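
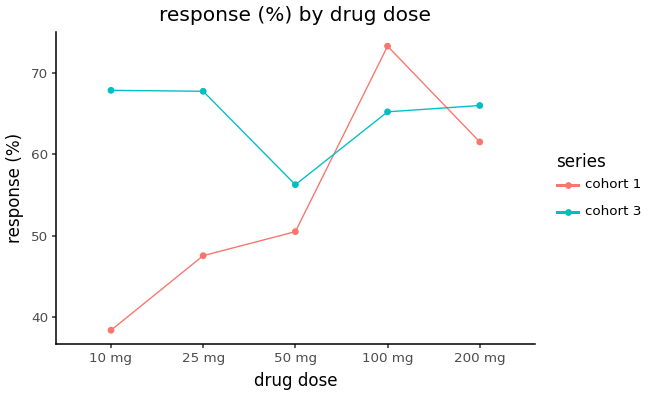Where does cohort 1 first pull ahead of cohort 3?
100 mg

50 mg: cohort 1 ≈ 50 vs cohort 3 ≈ 55 (not yet); 100 mg: cohort 1 ≈ 75 vs cohort 3 ≈ 65 (first crossover).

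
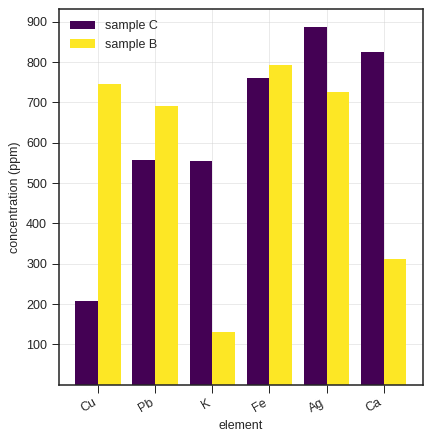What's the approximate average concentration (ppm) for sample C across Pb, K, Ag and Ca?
≈ 725

(600 + 600 + 900 + 800) / 4 ≈ 725.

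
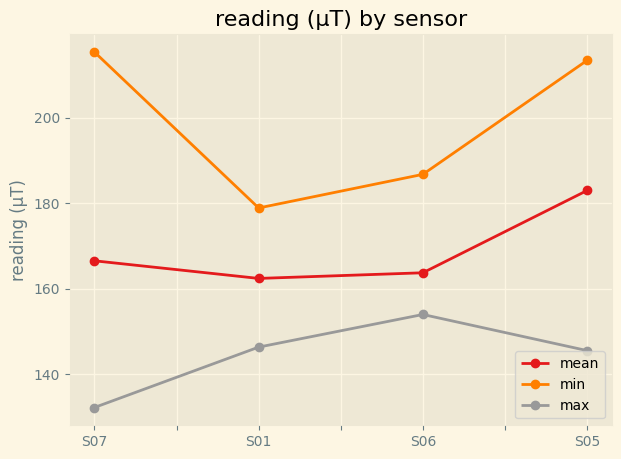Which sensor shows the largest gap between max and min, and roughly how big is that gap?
S07, ≈ 90 µT

S07: max ≈ 130, min ≈ 220 → gap ≈ 90. Next-largest (S05) is only ≈ 60.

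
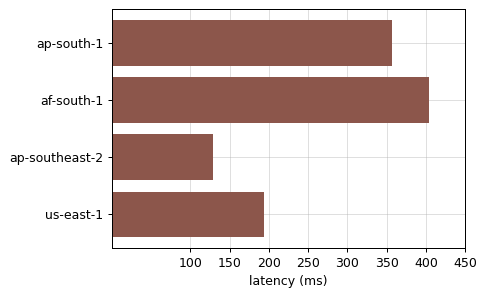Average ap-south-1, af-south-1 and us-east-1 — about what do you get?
≈ 317

(350 + 400 + 200) / 3 ≈ 317.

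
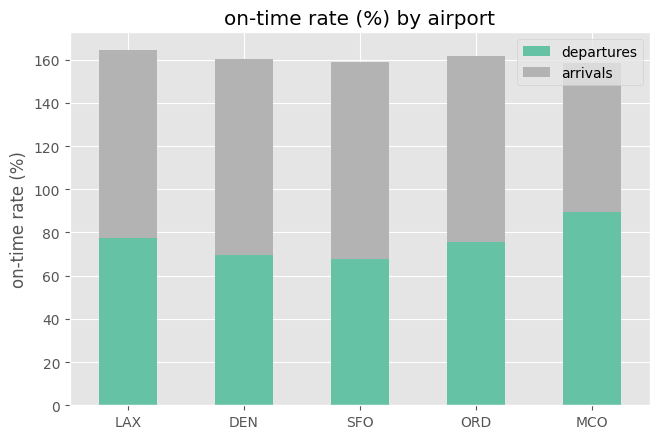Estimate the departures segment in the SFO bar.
≈ 60

departures top ≈ 60, bottom ≈ 0; segment ≈ 60.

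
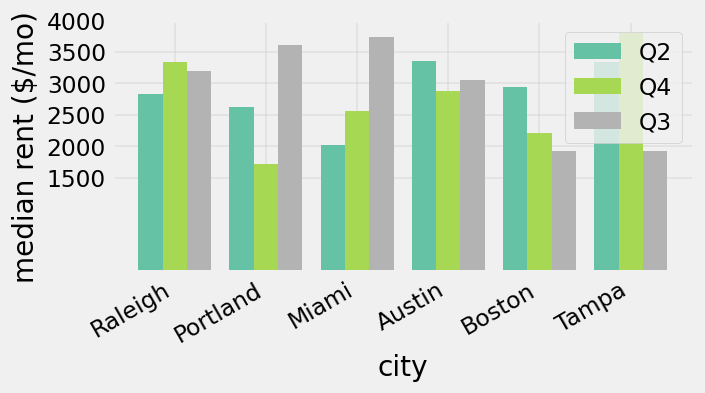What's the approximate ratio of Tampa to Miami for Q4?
Tampa ≈ 4000, Miami ≈ 2500; 4000/2500 ≈ 1.6.

≈ 1.6×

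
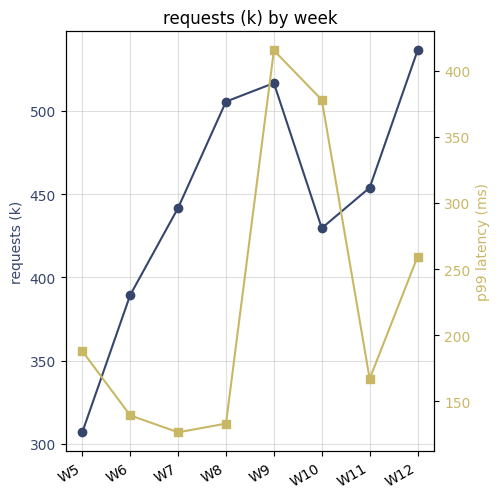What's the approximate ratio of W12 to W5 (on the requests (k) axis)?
≈ 1.8×

W12 ≈ 540, W5 ≈ 300; 540/300 ≈ 1.8.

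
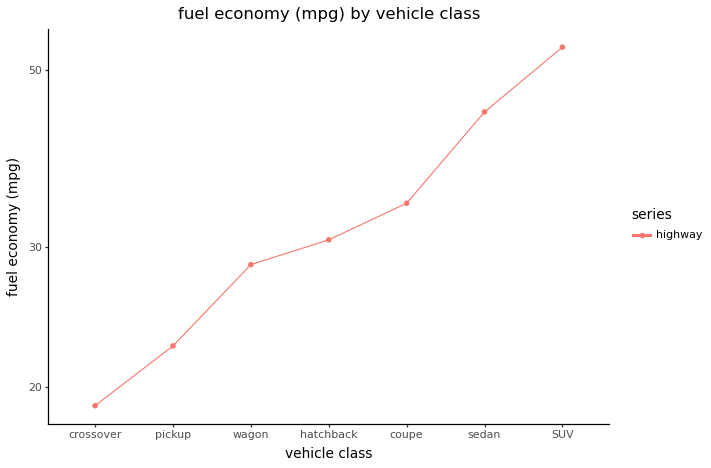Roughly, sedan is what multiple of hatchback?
≈ 1.5×

sedan ≈ 45, hatchback ≈ 30; 45/30 ≈ 1.5.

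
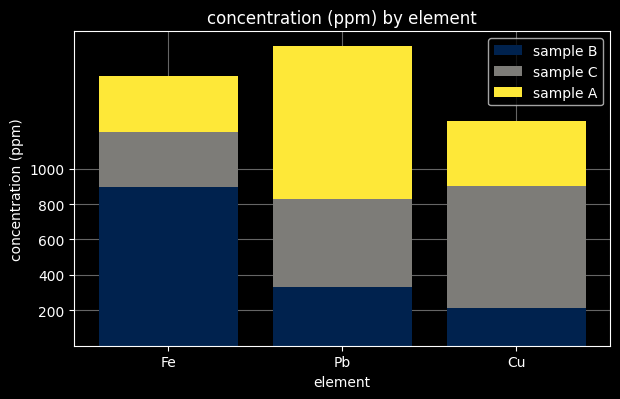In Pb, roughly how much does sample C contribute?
≈ 400

sample C top ≈ 800, bottom ≈ 400; segment ≈ 400.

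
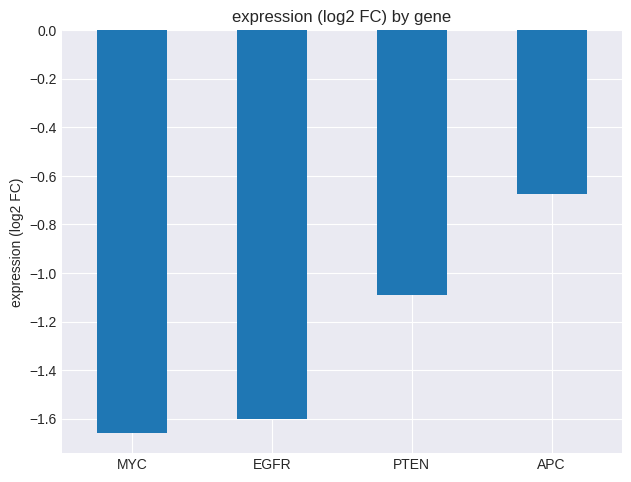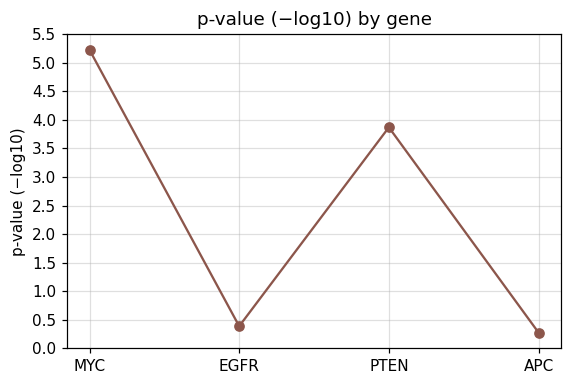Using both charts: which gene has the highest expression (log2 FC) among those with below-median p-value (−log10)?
APC

Chart 2 median p-value (−log10) ≈ 2; below-median genes: EGFR, APC. Among those, APC has the highest expression (log2 FC) (≈ -1).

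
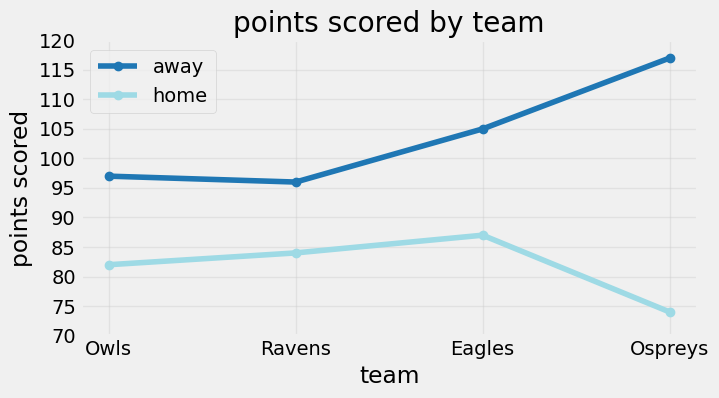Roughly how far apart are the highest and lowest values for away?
Max Ospreys ≈ 115, min Ravens ≈ 95; range ≈ 20.

≈ 20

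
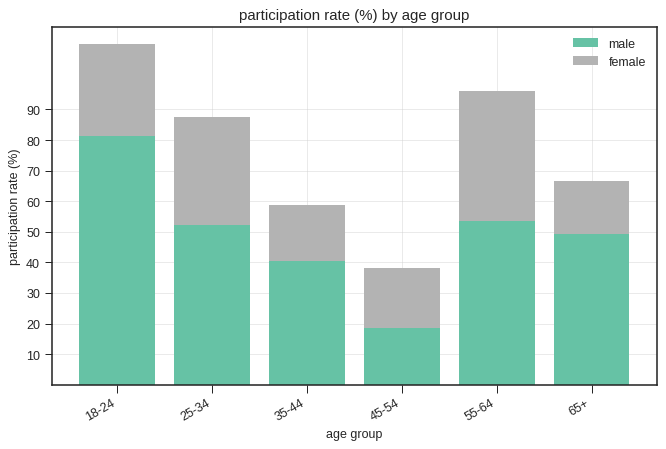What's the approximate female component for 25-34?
female top ≈ 90, bottom ≈ 50; segment ≈ 40.

≈ 40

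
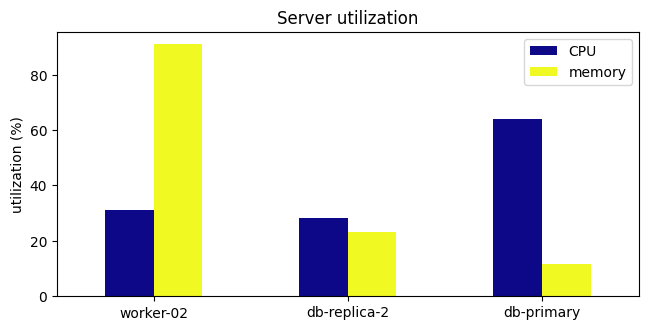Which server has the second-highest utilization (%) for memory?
Top 3 for memory: worker-02 ≈ 90, db-replica-2 ≈ 20, db-primary ≈ 10.

db-replica-2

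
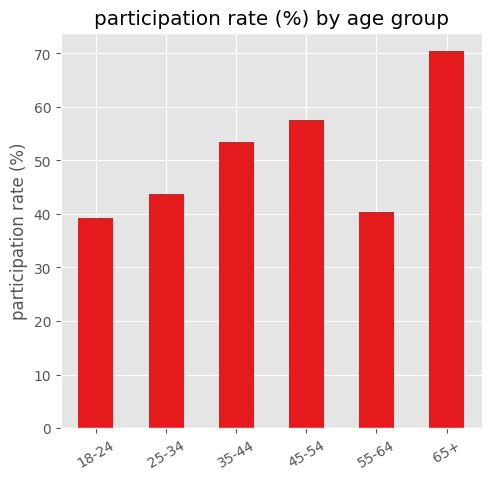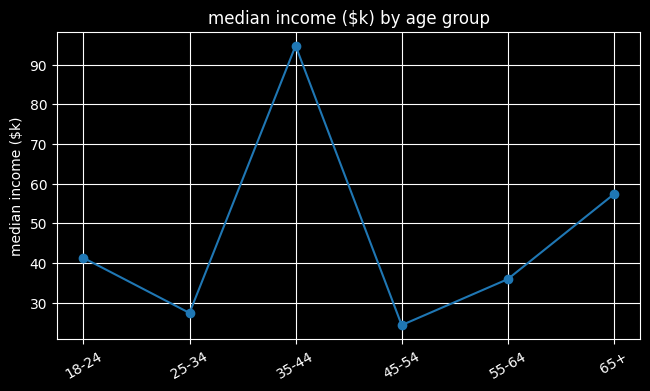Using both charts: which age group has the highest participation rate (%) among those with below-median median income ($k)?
Chart 2 median median income ($k) ≈ 40; below-median age groups: 25-34, 45-54, 55-64. Among those, 45-54 has the highest participation rate (%) (≈ 60).

45-54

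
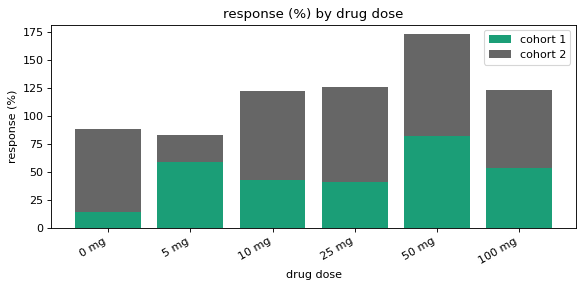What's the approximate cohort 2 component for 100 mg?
≈ 60

cohort 2 top ≈ 120, bottom ≈ 60; segment ≈ 60.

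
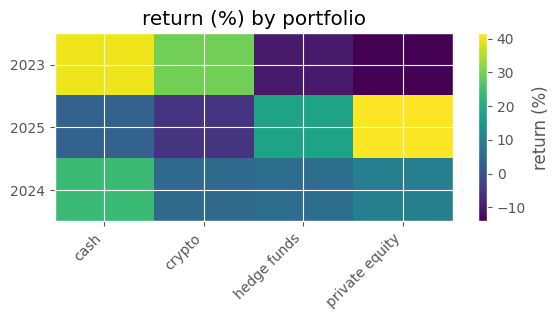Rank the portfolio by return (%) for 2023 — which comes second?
crypto

Top 3 for 2023: cash ≈ 40, crypto ≈ 30, hedge funds ≈ -10.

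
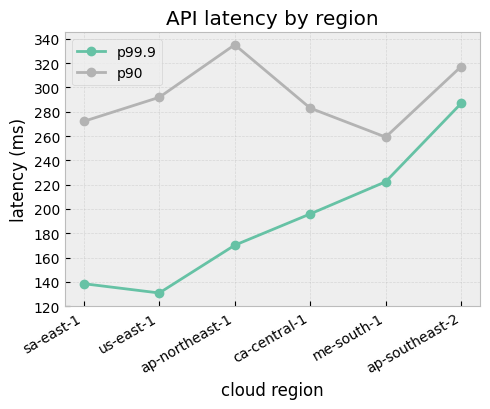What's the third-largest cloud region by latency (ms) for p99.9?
Top 4 for p99.9: ap-southeast-2 ≈ 280, me-south-1 ≈ 220, ca-central-1 ≈ 200, ap-northeast-1 ≈ 180.

ca-central-1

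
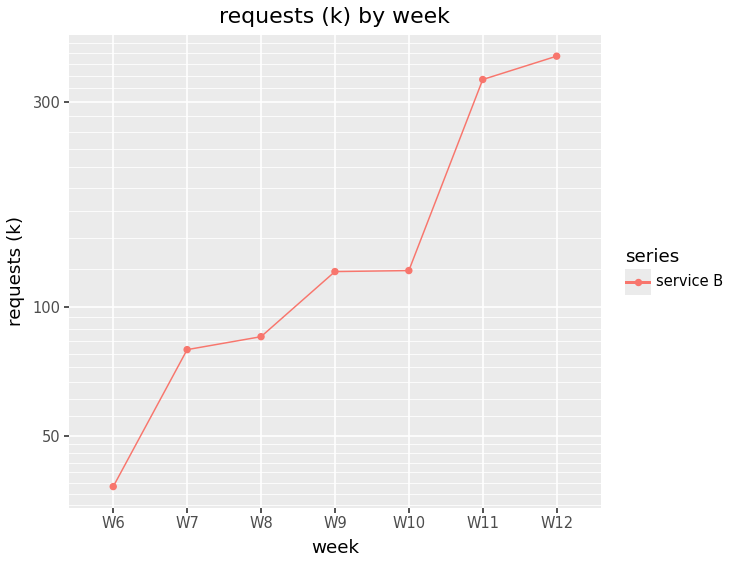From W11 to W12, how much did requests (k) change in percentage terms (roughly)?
≈ +14.3%

W11 ≈ 350, W12 ≈ 400; (400 − 350) / 350 ≈ +14.3%.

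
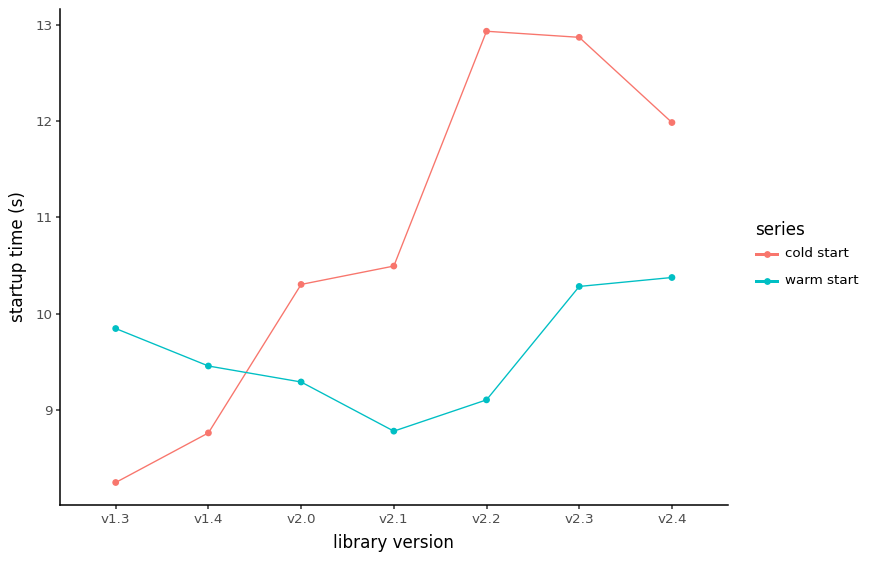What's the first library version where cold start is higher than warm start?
v1.4: cold start ≈ 9.0 vs warm start ≈ 9.5 (not yet); v2.0: cold start ≈ 10.5 vs warm start ≈ 9.5 (first crossover).

v2.0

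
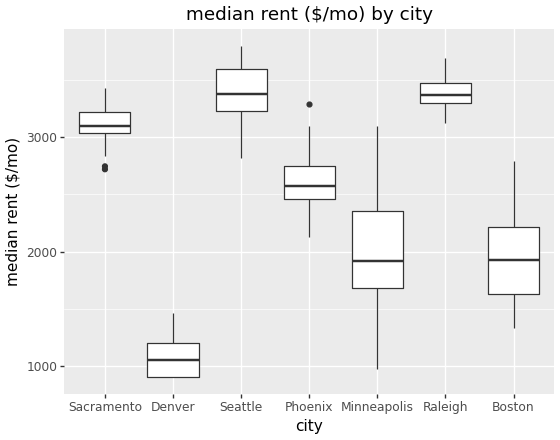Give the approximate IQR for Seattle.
≈ 400

Q3 ≈ 3600, Q1 ≈ 3200; IQR ≈ 400.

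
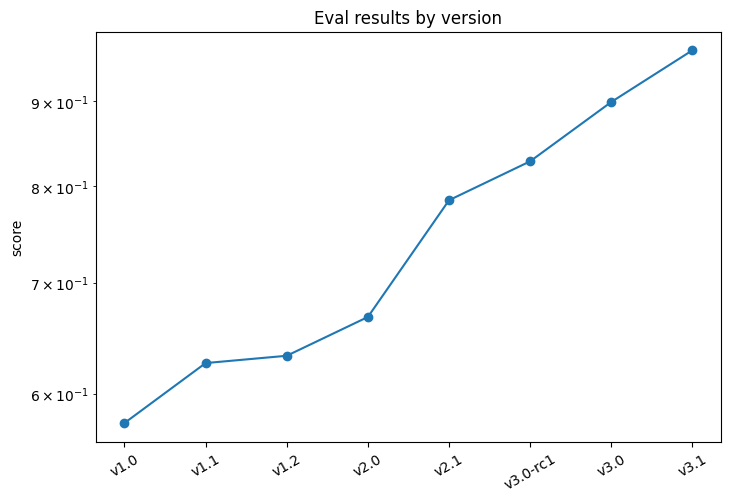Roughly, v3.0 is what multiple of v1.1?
≈ 1.38×

v3.0 ≈ 0.90, v1.1 ≈ 0.65; 0.90/0.65 ≈ 1.38.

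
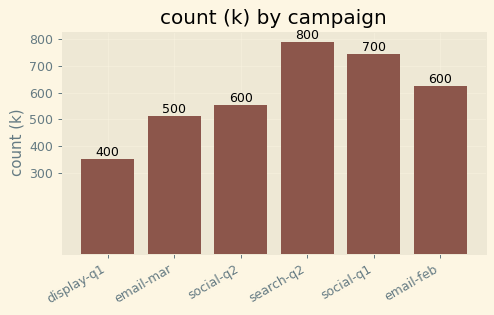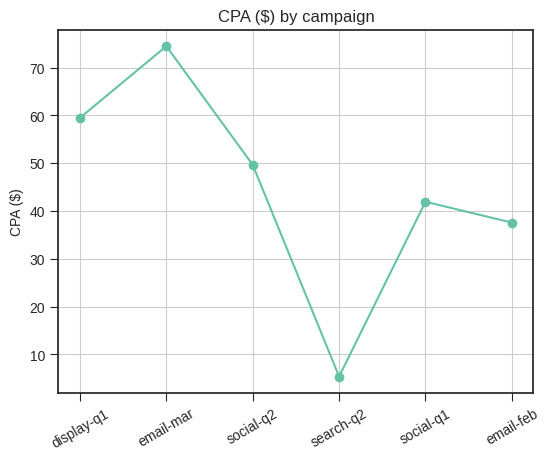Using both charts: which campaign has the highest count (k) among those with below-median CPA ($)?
search-q2

Chart 2 median CPA ($) ≈ 50; below-median campaigns: search-q2, social-q1, email-feb. Among those, search-q2 has the highest count (k) (≈ 800).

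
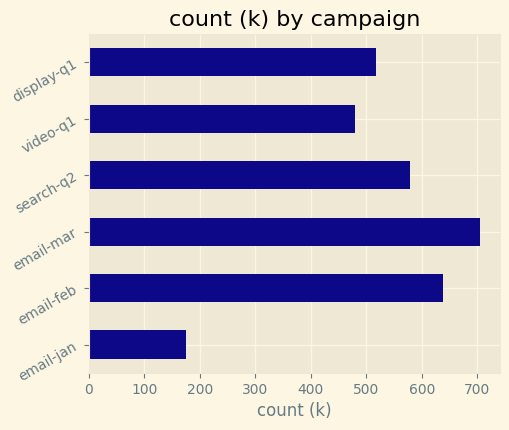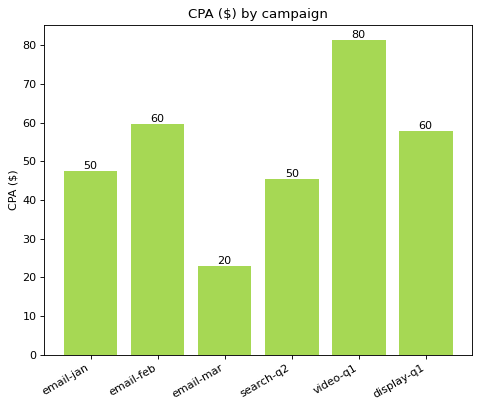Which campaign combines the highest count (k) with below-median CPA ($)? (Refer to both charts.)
email-mar

Chart 2 median CPA ($) ≈ 50; below-median campaigns: email-jan, email-mar, search-q2. Among those, email-mar has the highest count (k) (≈ 700).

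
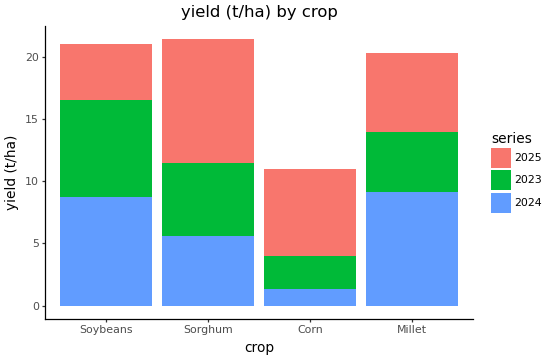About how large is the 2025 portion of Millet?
2025 top ≈ 20, bottom ≈ 14; segment ≈ 6.

≈ 6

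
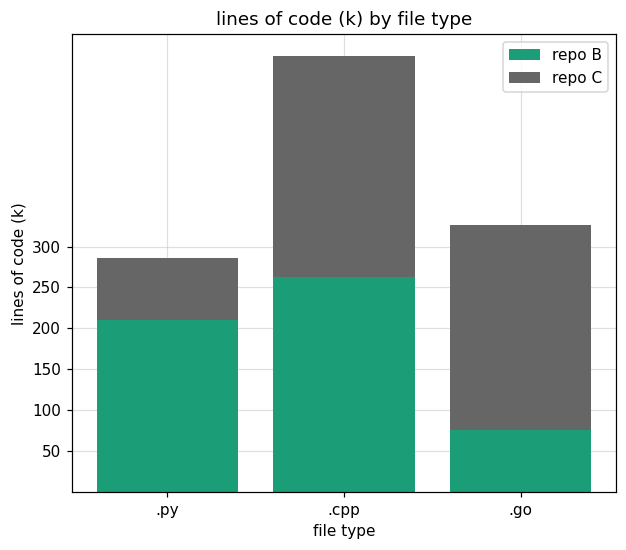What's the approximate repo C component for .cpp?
≈ 300

repo C top ≈ 550, bottom ≈ 250; segment ≈ 300.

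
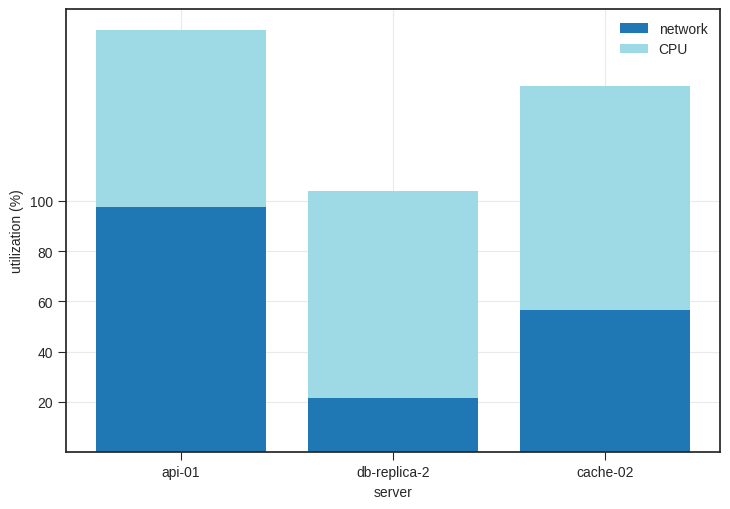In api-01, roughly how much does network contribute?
network top ≈ 100, bottom ≈ 0; segment ≈ 100.

≈ 100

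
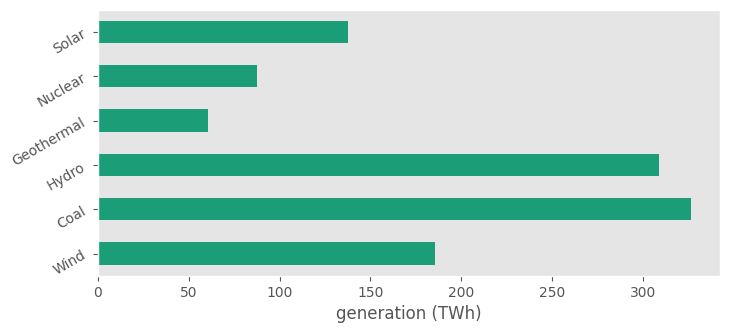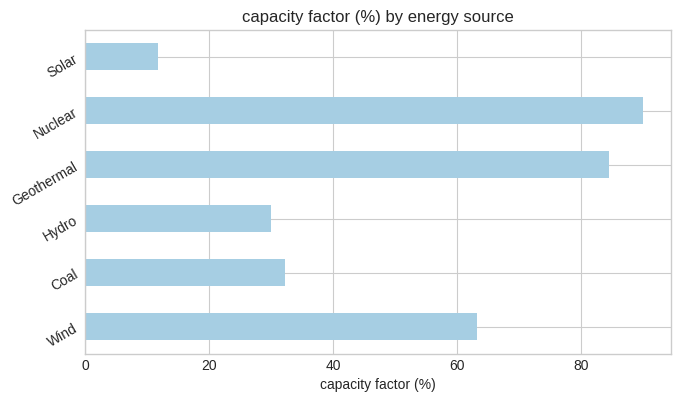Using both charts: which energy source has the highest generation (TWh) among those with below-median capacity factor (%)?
Chart 2 median capacity factor (%) ≈ 50; below-median energy sources: Coal, Hydro, Solar. Among those, Coal has the highest generation (TWh) (≈ 350).

Coal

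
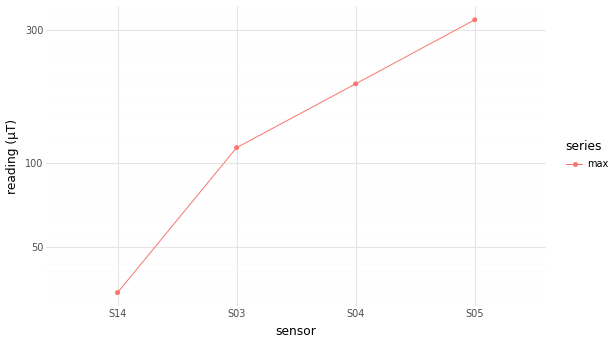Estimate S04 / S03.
≈ 1.6×

S04 ≈ 200, S03 ≈ 125; 200/125 ≈ 1.6.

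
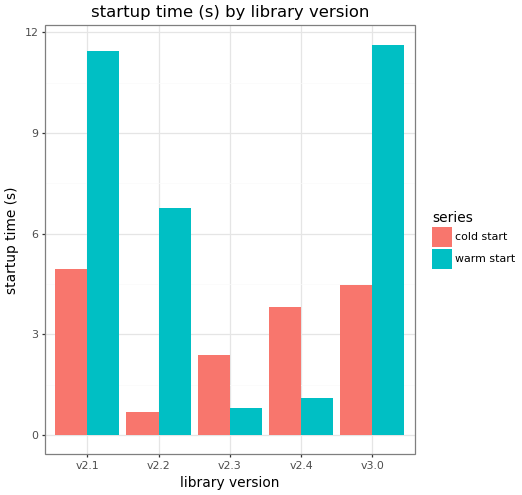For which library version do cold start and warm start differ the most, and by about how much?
v3.0: cold start ≈ 4, warm start ≈ 12 → gap ≈ 8. Next-largest (v2.1) is only ≈ 6.

v3.0, ≈ 8 s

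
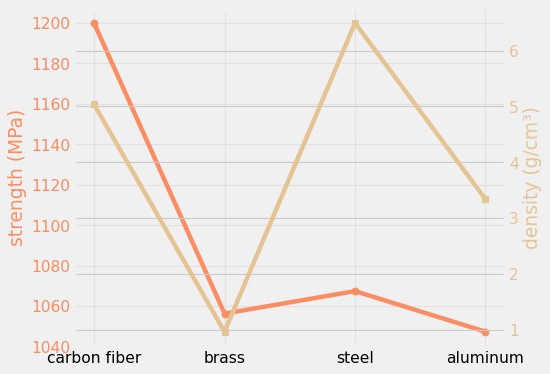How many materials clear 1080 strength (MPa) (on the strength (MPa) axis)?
Above 1080: carbon fiber.

1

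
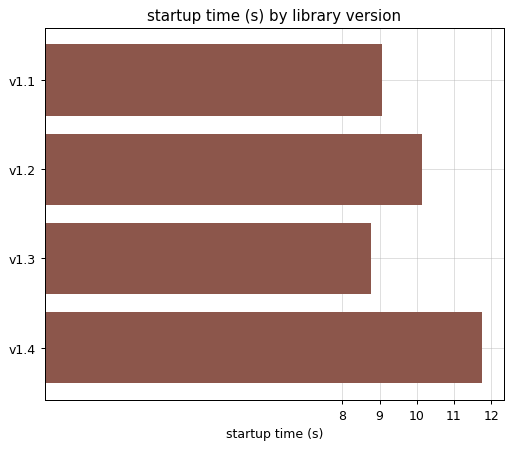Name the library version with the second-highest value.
v1.2

Top 3: v1.4 ≈ 12, v1.2 ≈ 10, v1.1 ≈ 9.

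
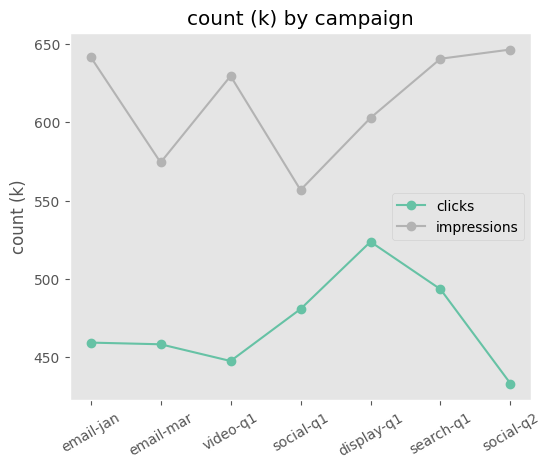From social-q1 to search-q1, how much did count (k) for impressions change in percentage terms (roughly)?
social-q1 ≈ 560, search-q1 ≈ 640; (640 − 560) / 560 ≈ +14.3%.

≈ +14.3%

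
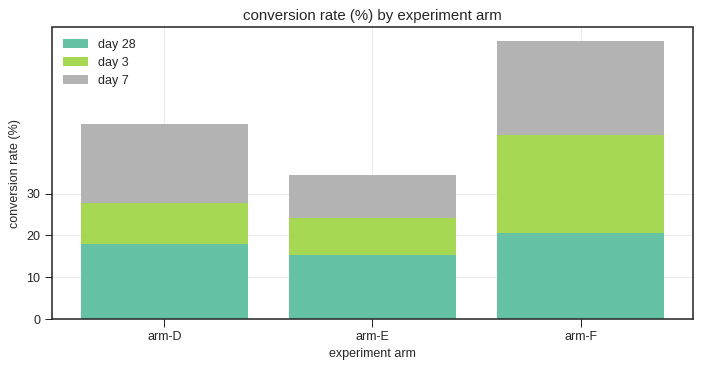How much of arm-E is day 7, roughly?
day 7 top ≈ 30, bottom ≈ 20; segment ≈ 10.

≈ 10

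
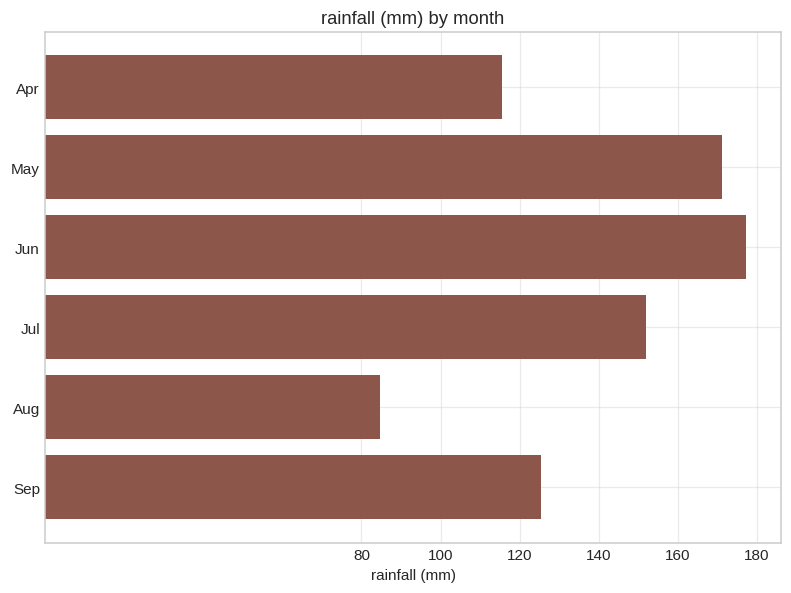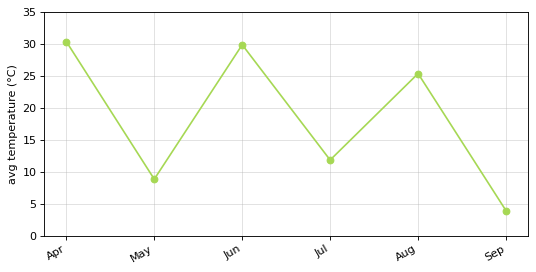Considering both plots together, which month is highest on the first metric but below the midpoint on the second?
May

Chart 2 median avg temperature (°C) ≈ 20; below-median months: May, Jul, Sep. Among those, May has the highest rainfall (mm) (≈ 180).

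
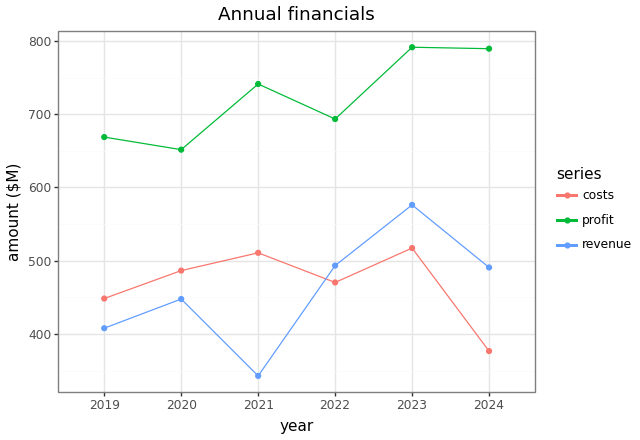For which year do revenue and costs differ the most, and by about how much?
2021, ≈ 150 $M

2021: revenue ≈ 350, costs ≈ 500 → gap ≈ 150. Next-largest (2024) is only ≈ 100.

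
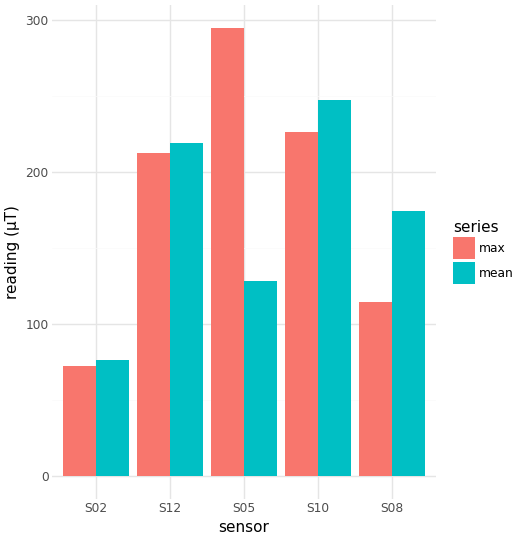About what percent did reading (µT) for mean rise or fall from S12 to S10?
S12 ≈ 225, S10 ≈ 250; (250 − 225) / 225 ≈ +11.1%.

≈ +11.1%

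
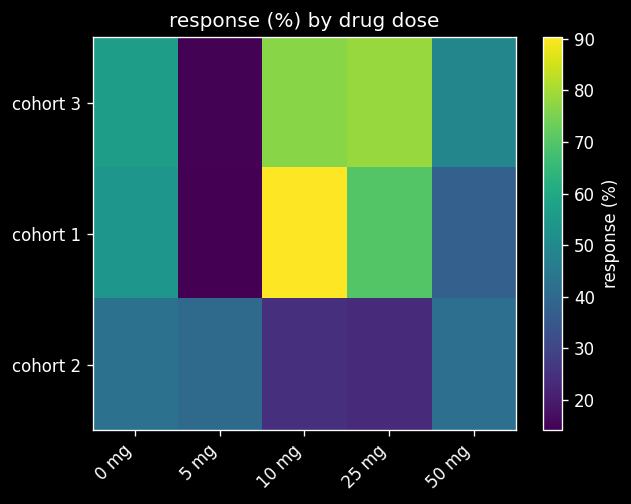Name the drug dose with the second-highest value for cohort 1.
25 mg

Top 3 for cohort 1: 10 mg ≈ 90, 25 mg ≈ 70, 0 mg ≈ 50.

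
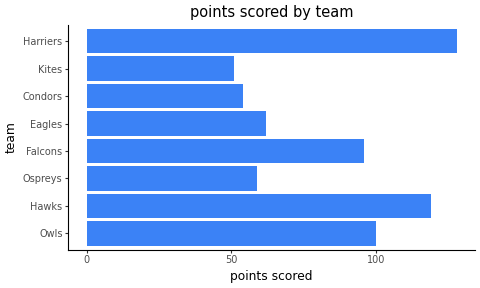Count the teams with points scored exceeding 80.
4

Above 80: Owls, Hawks, Falcons, Harriers.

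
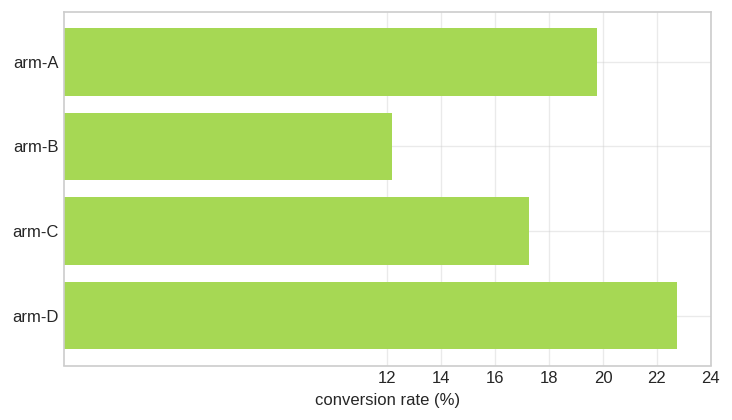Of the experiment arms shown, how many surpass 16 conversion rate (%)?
Above 16: arm-A, arm-C, arm-D.

3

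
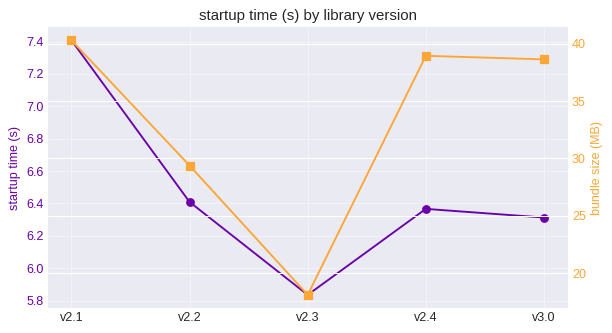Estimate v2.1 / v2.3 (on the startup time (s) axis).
≈ 1.28×

v2.1 ≈ 7.4, v2.3 ≈ 5.8; 7.4/5.8 ≈ 1.28.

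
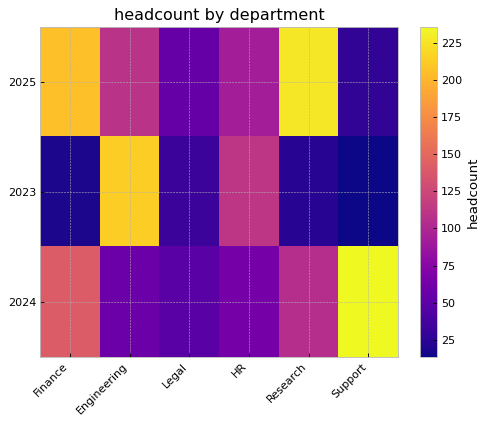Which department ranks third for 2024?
Research

Top 4 for 2024: Support ≈ 240, Finance ≈ 140, Research ≈ 100, HR ≈ 60.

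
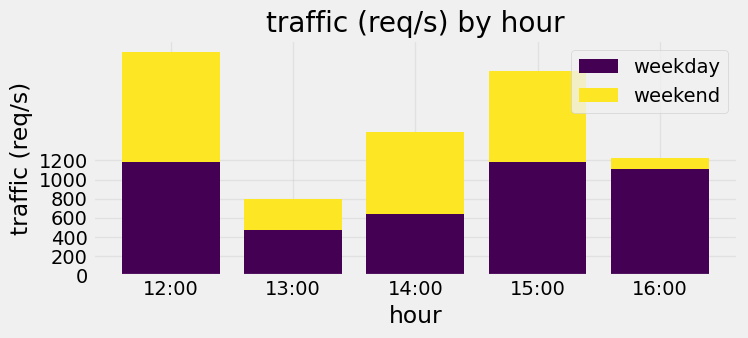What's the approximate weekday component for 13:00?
≈ 400

weekday top ≈ 400, bottom ≈ 0; segment ≈ 400.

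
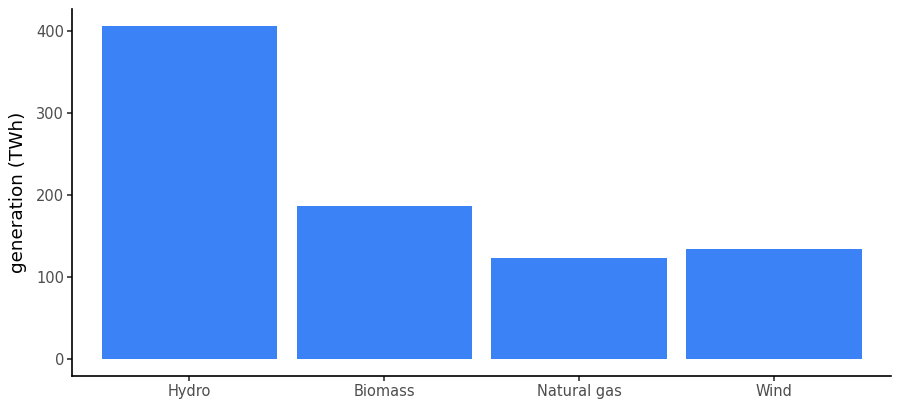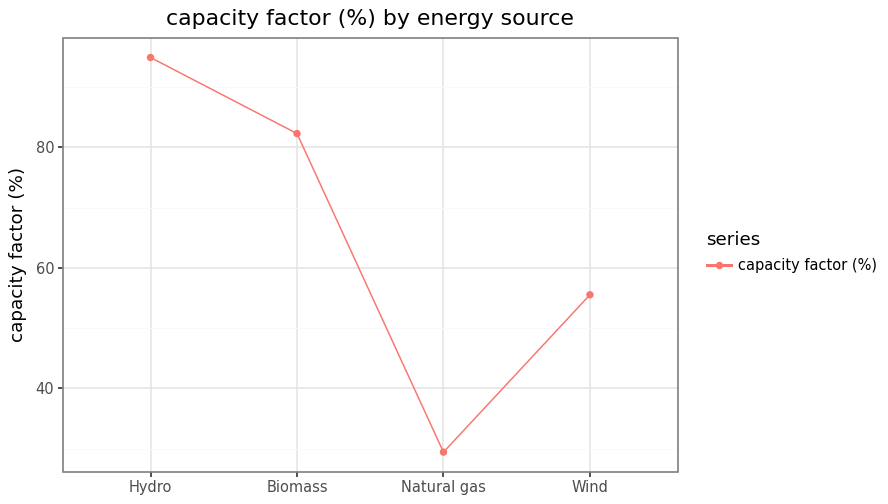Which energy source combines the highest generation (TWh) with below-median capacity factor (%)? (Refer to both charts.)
Wind

Chart 2 median capacity factor (%) ≈ 70; below-median energy sources: Natural gas, Wind. Among those, Wind has the highest generation (TWh) (≈ 150).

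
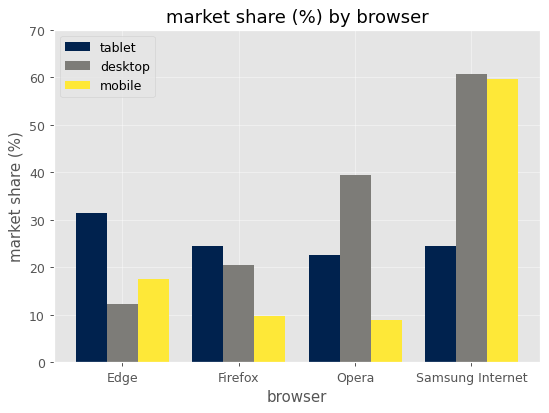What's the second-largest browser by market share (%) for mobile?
Top 3 for mobile: Samsung Internet ≈ 60, Edge ≈ 20, Firefox ≈ 10.

Edge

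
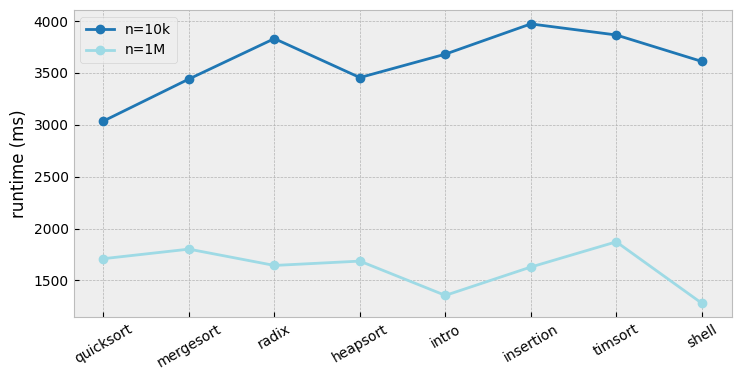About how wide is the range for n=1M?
≈ 500

Max timsort ≈ 2000, min shell ≈ 1500; range ≈ 500.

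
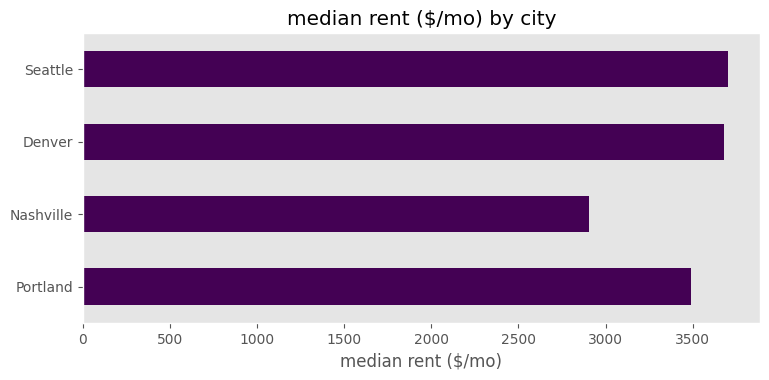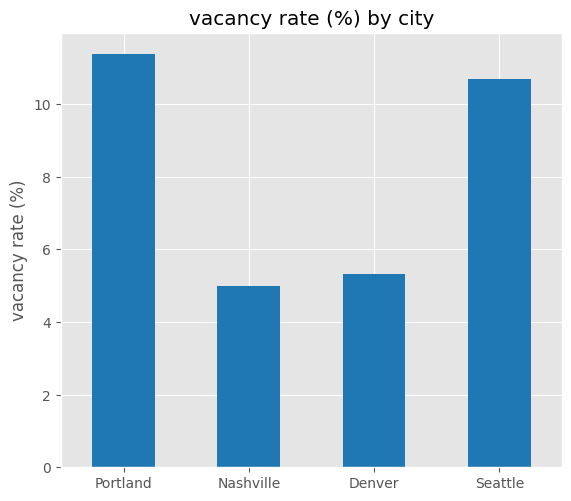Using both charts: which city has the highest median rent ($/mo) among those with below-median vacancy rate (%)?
Chart 2 median vacancy rate (%) ≈ 8; below-median cities: Nashville, Denver. Among those, Denver has the highest median rent ($/mo) (≈ 3500).

Denver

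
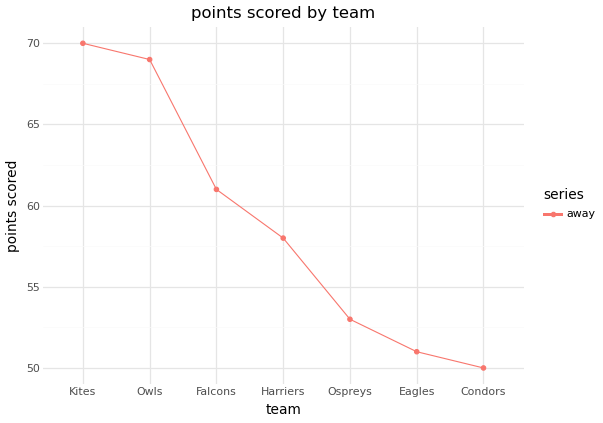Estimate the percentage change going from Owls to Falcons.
≈ -11.8%

Owls ≈ 68, Falcons ≈ 60; (60 − 68) / 68 ≈ -11.8%.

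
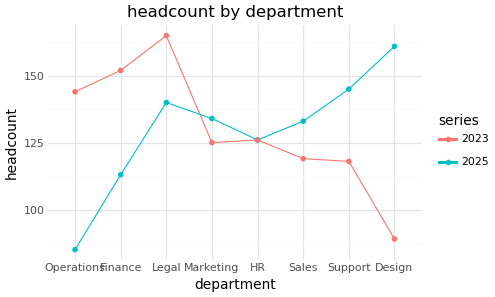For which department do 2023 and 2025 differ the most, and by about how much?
Design: 2023 ≈ 90, 2025 ≈ 160 → gap ≈ 70. Next-largest (Operations) is only ≈ 60.

Design, ≈ 70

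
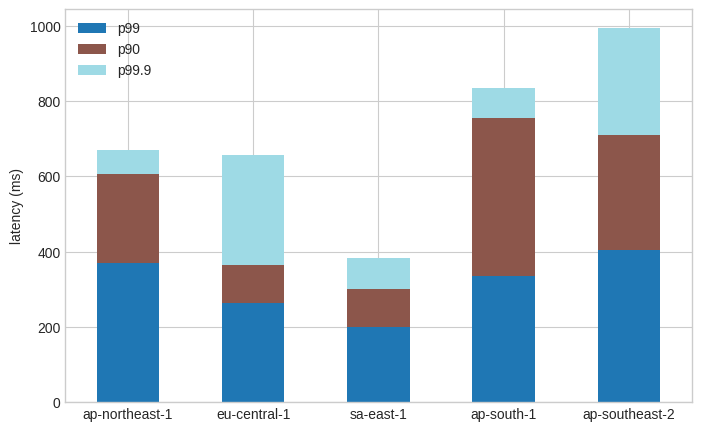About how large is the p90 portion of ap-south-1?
≈ 500

p90 top ≈ 800, bottom ≈ 300; segment ≈ 500.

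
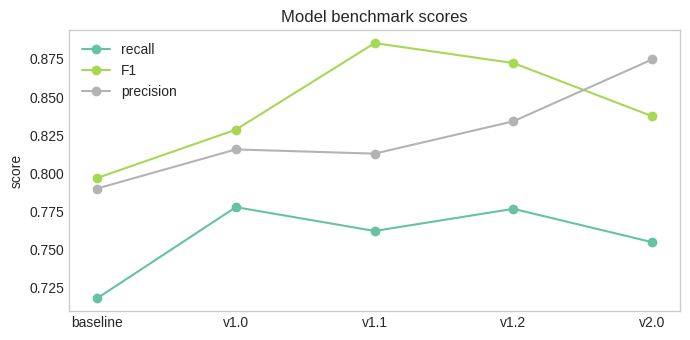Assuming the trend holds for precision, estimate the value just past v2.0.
≈ 0.91

Last three: 0.82, 0.84, 0.88 → slope ≈ 0.03/step → next ≈ 0.91.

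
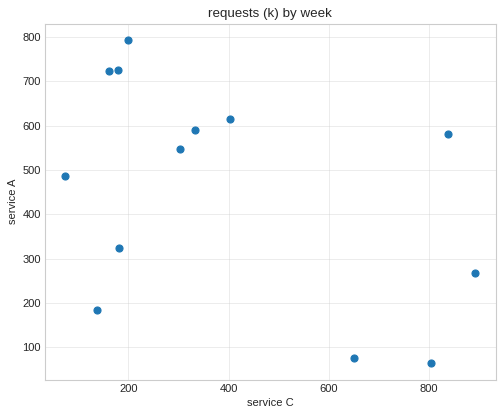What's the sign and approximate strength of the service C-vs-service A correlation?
negative, moderate

Points are negatively correlated; moderate (|r| ≈ 0.5).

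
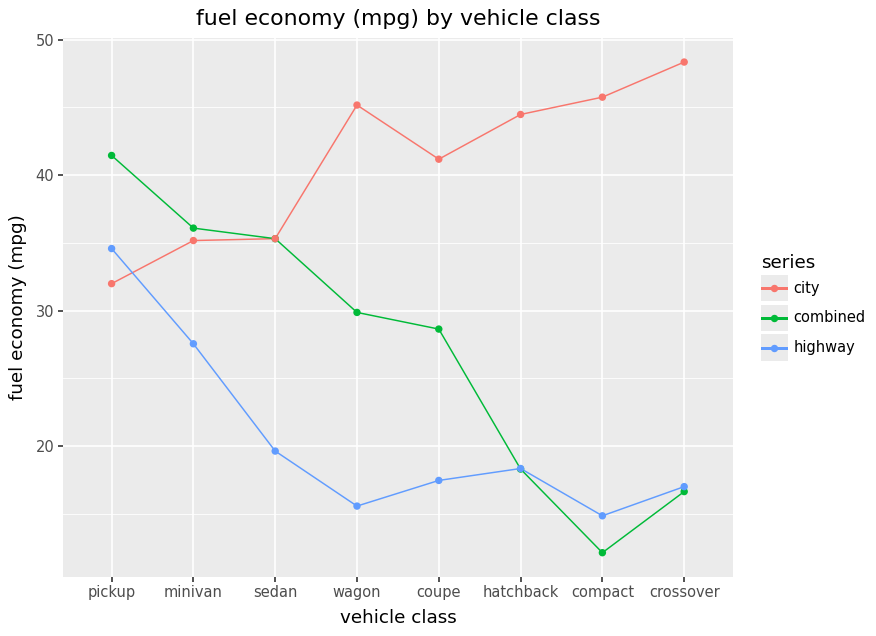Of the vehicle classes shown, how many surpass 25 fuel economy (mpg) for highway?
Above 25: pickup, minivan.

2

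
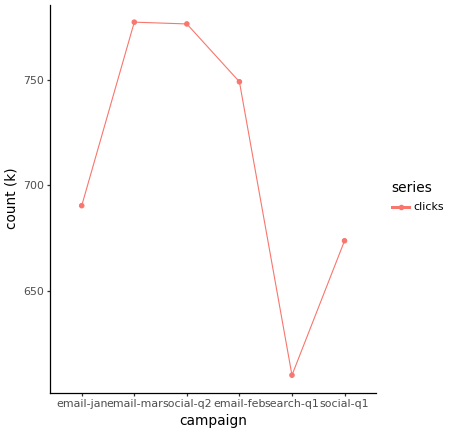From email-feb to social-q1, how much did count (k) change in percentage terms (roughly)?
email-feb ≈ 740, social-q1 ≈ 680; (680 − 740) / 740 ≈ -8.1%.

≈ -8.1%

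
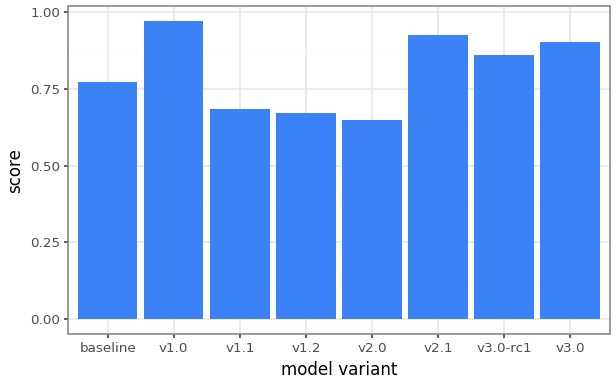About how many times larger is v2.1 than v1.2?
≈ 1.29×

v2.1 ≈ 0.9, v1.2 ≈ 0.7; 0.9/0.7 ≈ 1.29.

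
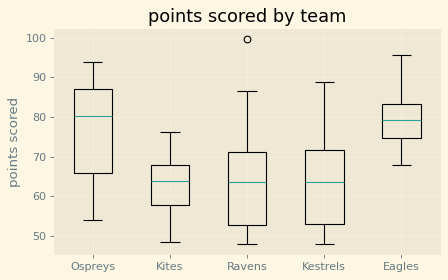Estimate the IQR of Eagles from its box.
Q3 ≈ 84, Q1 ≈ 74; IQR ≈ 10.

≈ 10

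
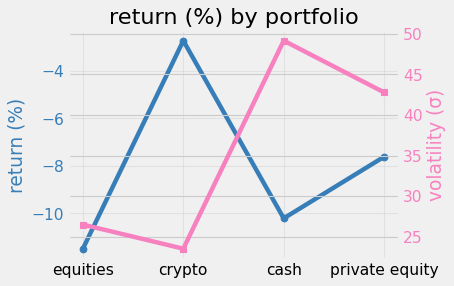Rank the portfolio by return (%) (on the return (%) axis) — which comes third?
cash

Top 4 (on the return (%) axis): crypto ≈ -3, private equity ≈ -8, cash ≈ -10, equities ≈ -11.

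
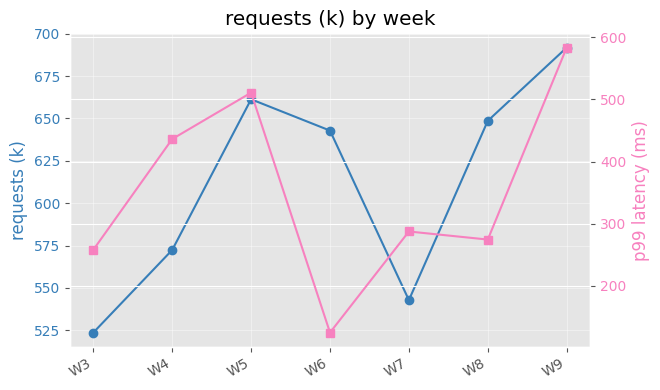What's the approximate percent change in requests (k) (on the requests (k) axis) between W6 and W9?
≈ +9.4%

W6 ≈ 640, W9 ≈ 700; (700 − 640) / 640 ≈ +9.4%.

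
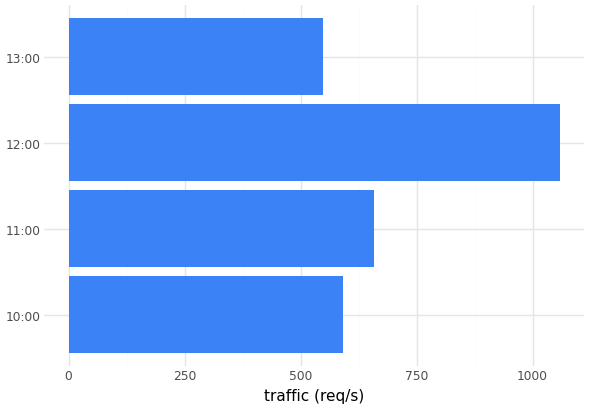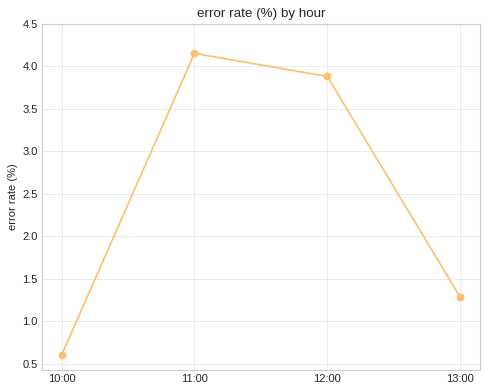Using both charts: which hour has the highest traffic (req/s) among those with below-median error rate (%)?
Chart 2 median error rate (%) ≈ 2.5; below-median hours: 10:00, 13:00. Among those, 10:00 has the highest traffic (req/s) (≈ 600).

10:00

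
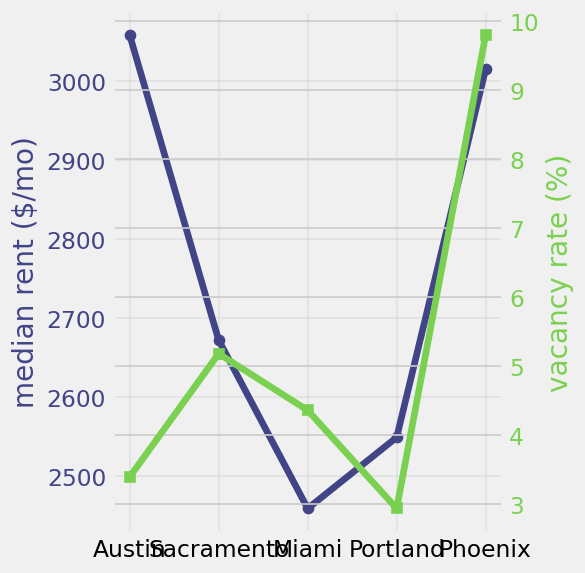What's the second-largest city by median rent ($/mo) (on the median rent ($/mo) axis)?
Phoenix

Top 3 (on the median rent ($/mo) axis): Austin ≈ 3050, Phoenix ≈ 3000, Sacramento ≈ 2650.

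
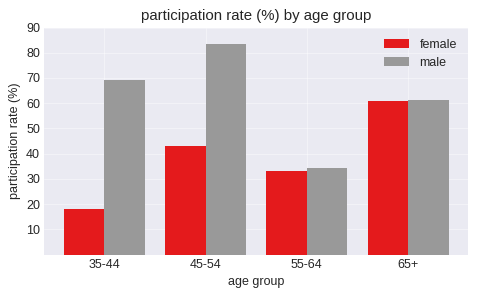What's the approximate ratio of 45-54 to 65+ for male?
45-54 ≈ 80, 65+ ≈ 60; 80/60 ≈ 1.33.

≈ 1.33×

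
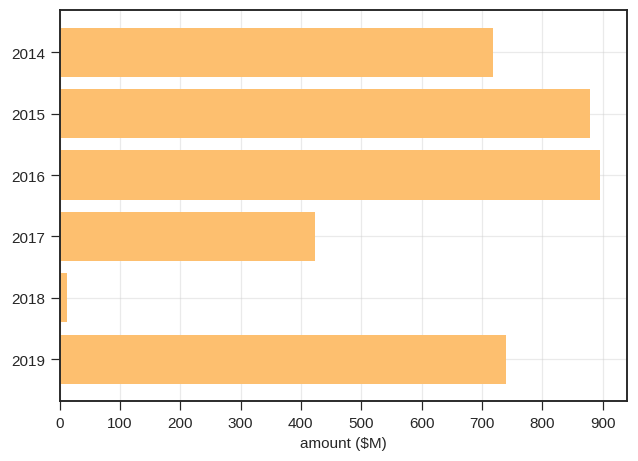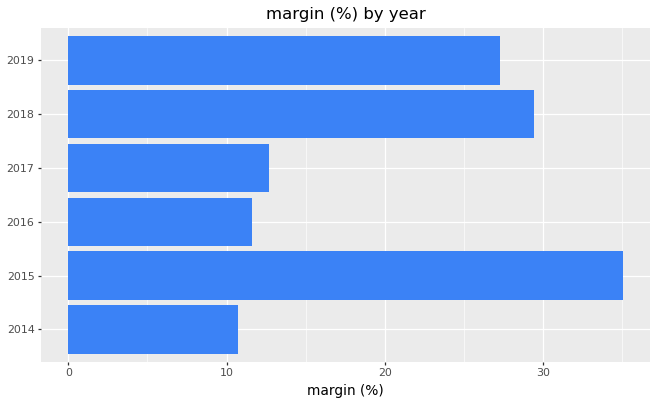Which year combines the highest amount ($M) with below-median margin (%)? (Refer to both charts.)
Chart 2 median margin (%) ≈ 20; below-median years: 2014, 2016, 2017. Among those, 2016 has the highest amount ($M) (≈ 900).

2016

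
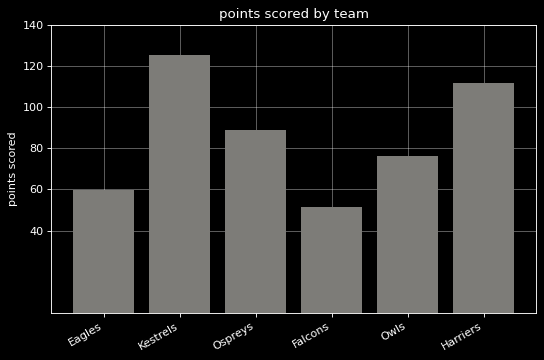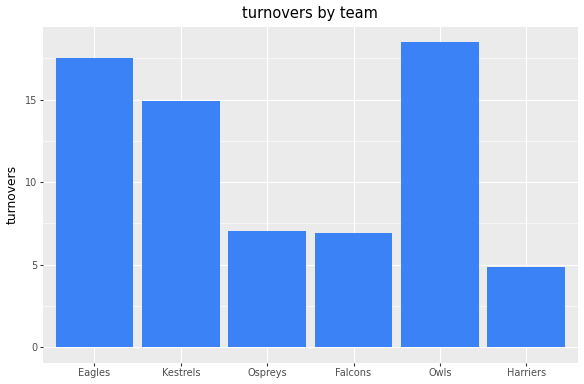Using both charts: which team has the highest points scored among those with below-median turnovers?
Harriers

Chart 2 median turnovers ≈ 10; below-median teams: Ospreys, Falcons, Harriers. Among those, Harriers has the highest points scored (≈ 120).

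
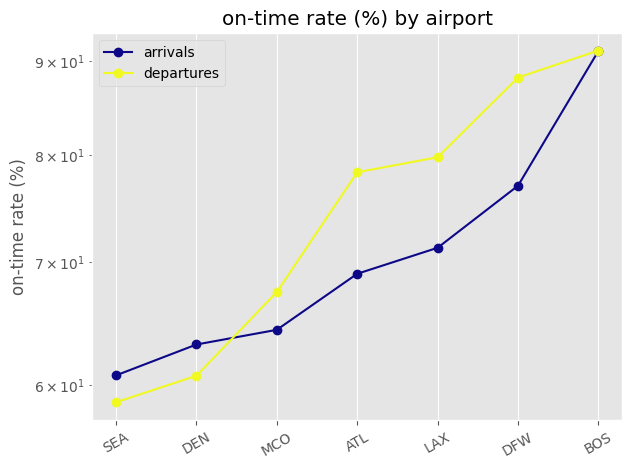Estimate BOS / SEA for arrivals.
BOS ≈ 90, SEA ≈ 60; 90/60 ≈ 1.5.

≈ 1.5×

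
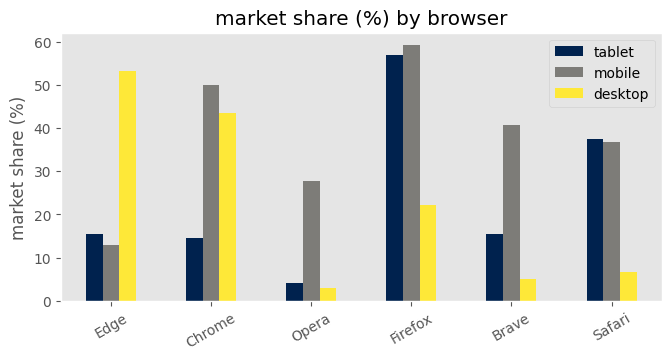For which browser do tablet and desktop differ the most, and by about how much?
Edge: tablet ≈ 15, desktop ≈ 55 → gap ≈ 40. Next-largest (Firefox) is only ≈ 35.

Edge, ≈ 40 %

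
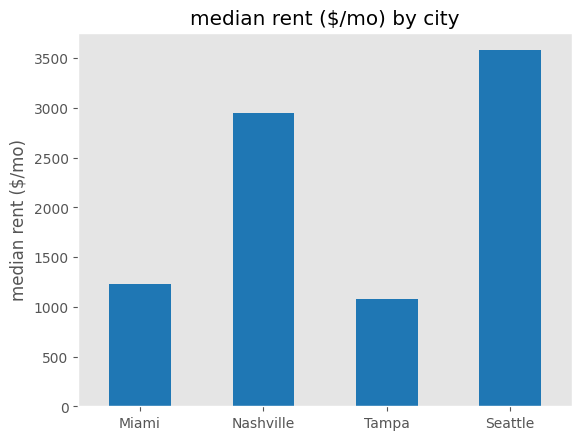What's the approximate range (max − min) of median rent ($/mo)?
≈ 2500

Max Seattle ≈ 3500, min Tampa ≈ 1000; range ≈ 2500.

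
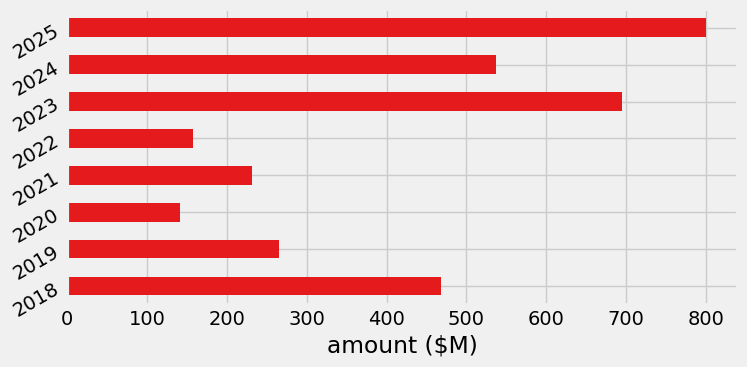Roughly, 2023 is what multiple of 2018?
≈ 1.4×

2023 ≈ 700, 2018 ≈ 500; 700/500 ≈ 1.4.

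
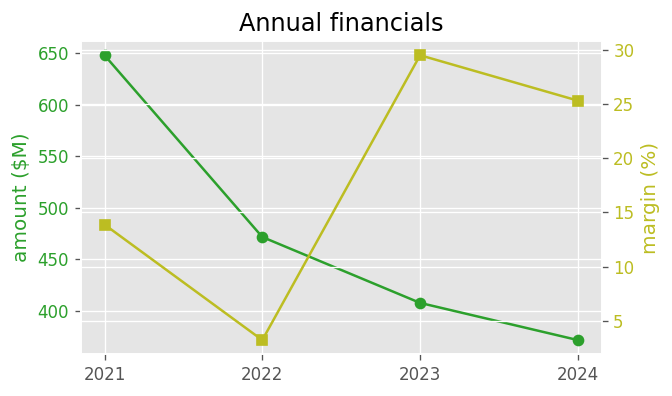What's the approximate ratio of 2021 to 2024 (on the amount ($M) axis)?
≈ 1.73×

2021 ≈ 650, 2024 ≈ 375; 650/375 ≈ 1.73.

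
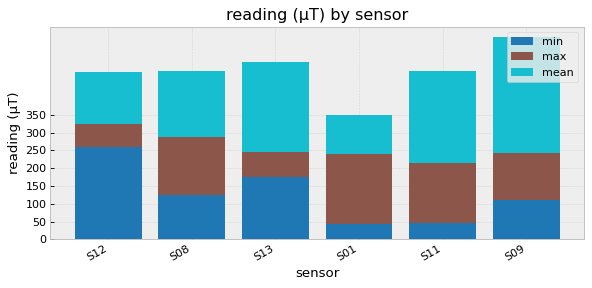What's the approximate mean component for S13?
mean top ≈ 500, bottom ≈ 250; segment ≈ 250.

≈ 250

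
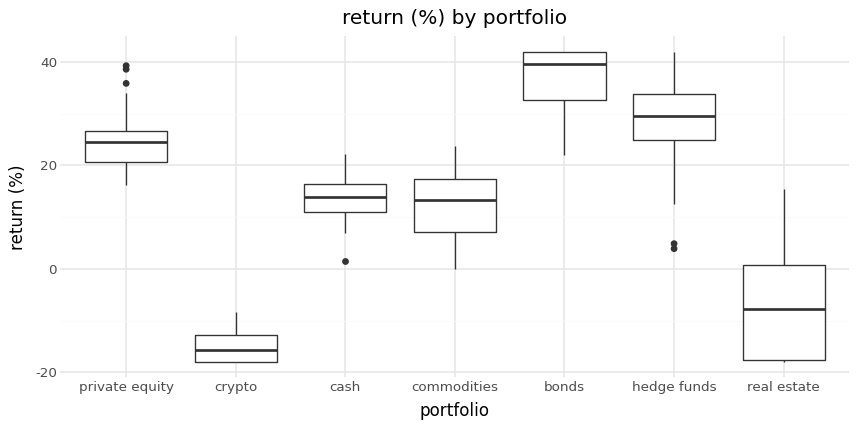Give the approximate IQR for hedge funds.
≈ 10

Q3 ≈ 35, Q1 ≈ 25; IQR ≈ 10.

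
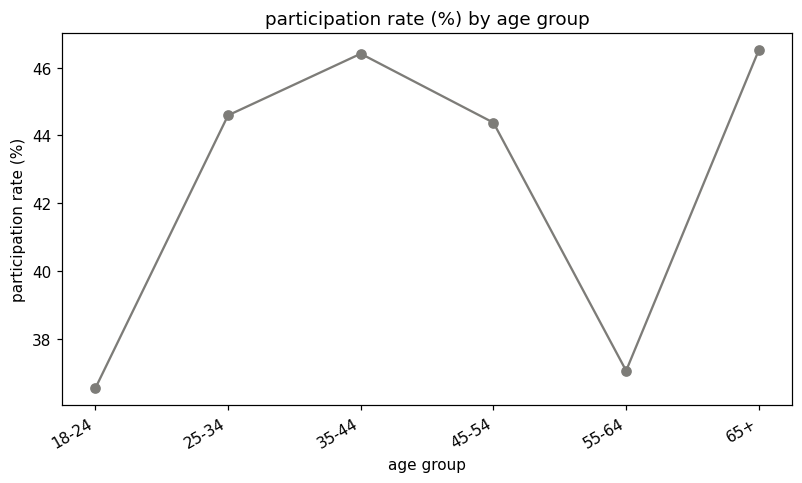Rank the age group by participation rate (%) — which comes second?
35-44

Top 3: 65+ ≈ 47, 35-44 ≈ 46, 25-34 ≈ 45.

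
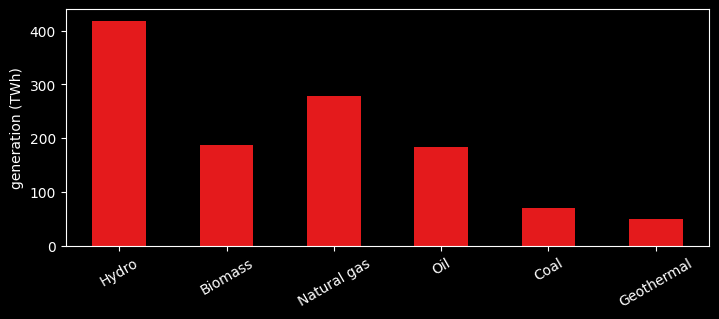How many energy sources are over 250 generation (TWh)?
Above 250: Hydro, Natural gas.

2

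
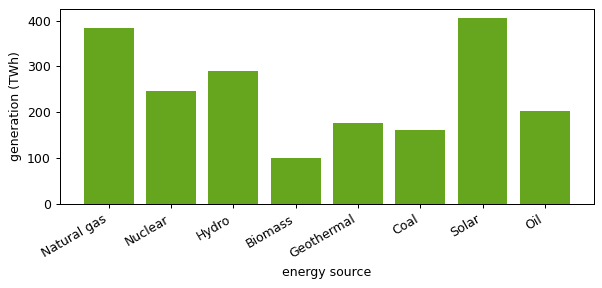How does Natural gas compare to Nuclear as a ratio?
≈ 1.6×

Natural gas ≈ 400, Nuclear ≈ 250; 400/250 ≈ 1.6.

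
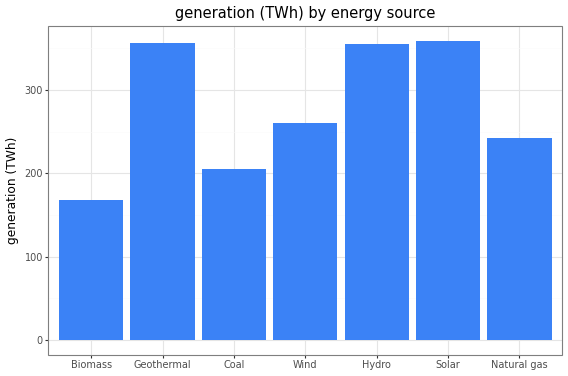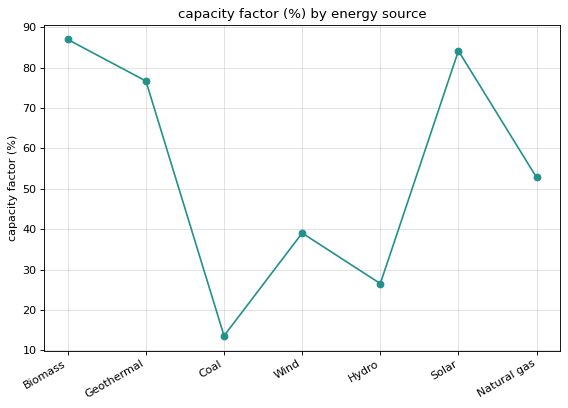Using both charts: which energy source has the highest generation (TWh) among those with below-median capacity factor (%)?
Chart 2 median capacity factor (%) ≈ 50; below-median energy sources: Coal, Wind, Hydro. Among those, Hydro has the highest generation (TWh) (≈ 350).

Hydro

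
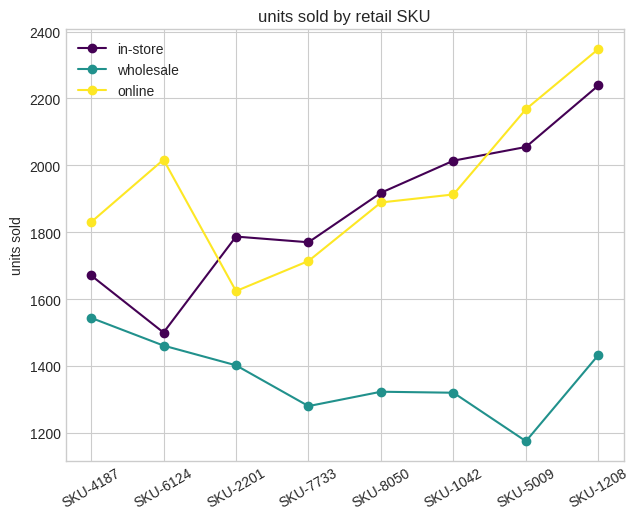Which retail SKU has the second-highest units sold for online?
SKU-5009

Top 3 for online: SKU-1208 ≈ 2300, SKU-5009 ≈ 2200, SKU-6124 ≈ 2000.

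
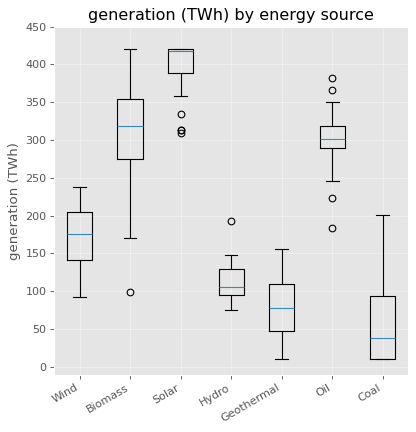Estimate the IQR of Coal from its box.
Q3 ≈ 100, Q1 ≈ 0; IQR ≈ 100.

≈ 100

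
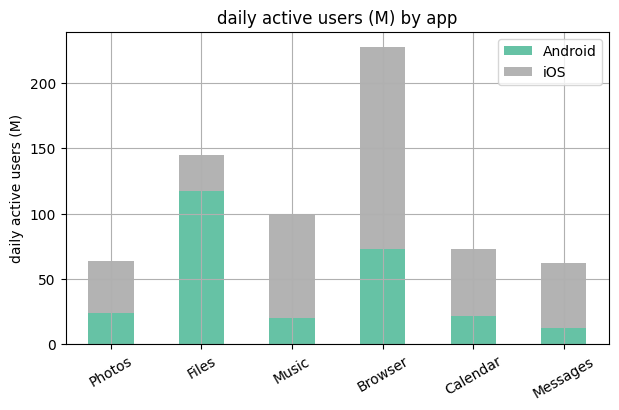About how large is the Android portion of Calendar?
≈ 20

Android top ≈ 20, bottom ≈ 0; segment ≈ 20.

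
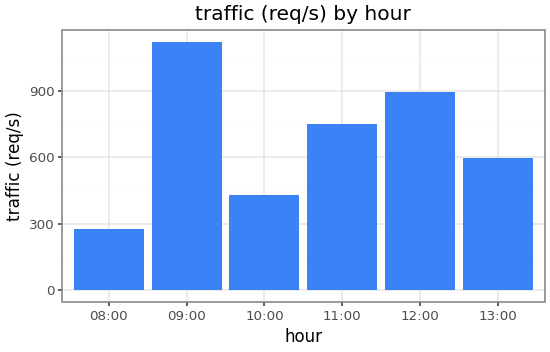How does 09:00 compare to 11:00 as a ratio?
≈ 1.38×

09:00 ≈ 1100, 11:00 ≈ 800; 1100/800 ≈ 1.38.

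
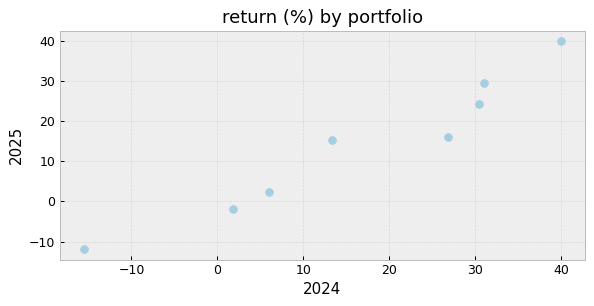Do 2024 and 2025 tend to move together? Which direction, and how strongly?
positive, strong

Points are positively correlated; strong (|r| ≈ 1.0).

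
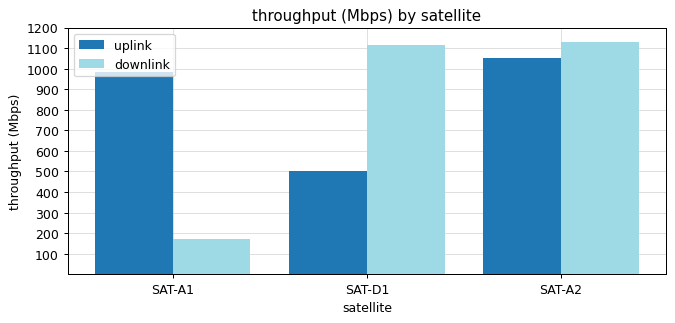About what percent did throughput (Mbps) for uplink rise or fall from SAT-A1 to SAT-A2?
≈ +10%

SAT-A1 ≈ 1000, SAT-A2 ≈ 1100; (1100 − 1000) / 1000 ≈ +10%.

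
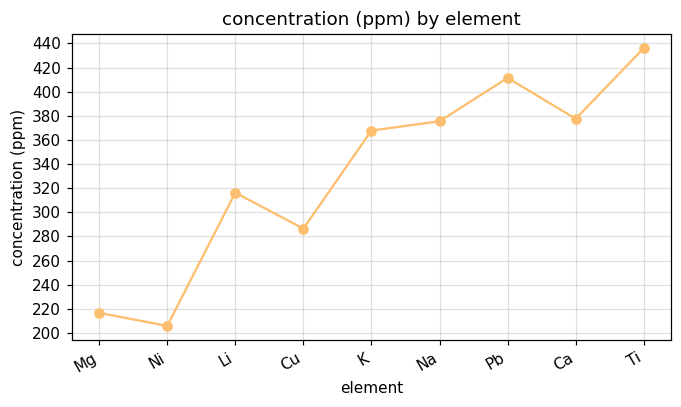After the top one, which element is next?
Top 3: Ti ≈ 440, Pb ≈ 420, Ca ≈ 380.

Pb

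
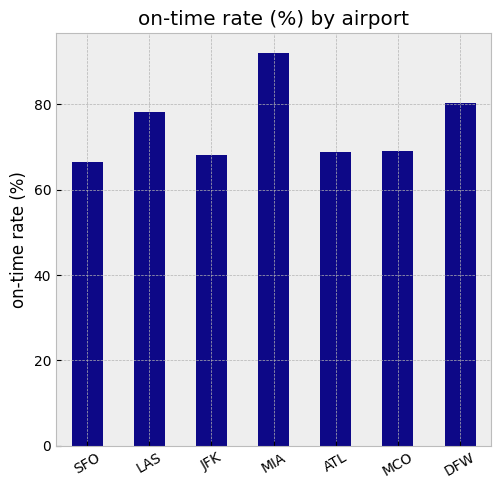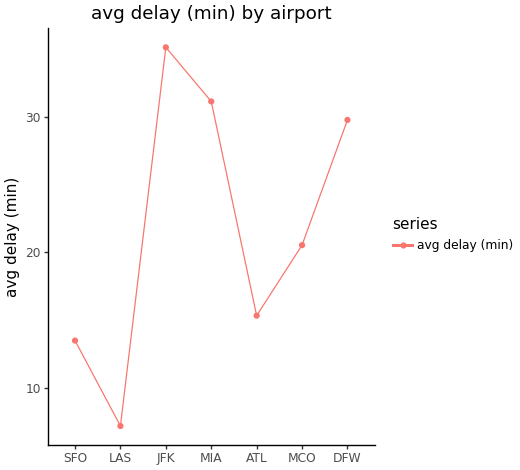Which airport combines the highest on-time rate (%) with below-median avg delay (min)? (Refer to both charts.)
LAS

Chart 2 median avg delay (min) ≈ 20; below-median airports: SFO, LAS, ATL. Among those, LAS has the highest on-time rate (%) (≈ 80).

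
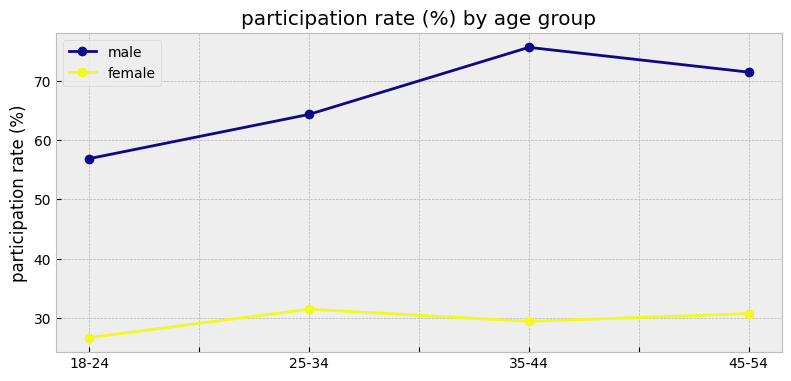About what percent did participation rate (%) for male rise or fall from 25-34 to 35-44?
25-34 ≈ 65, 35-44 ≈ 75; (75 − 65) / 65 ≈ +15.4%.

≈ +15.4%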